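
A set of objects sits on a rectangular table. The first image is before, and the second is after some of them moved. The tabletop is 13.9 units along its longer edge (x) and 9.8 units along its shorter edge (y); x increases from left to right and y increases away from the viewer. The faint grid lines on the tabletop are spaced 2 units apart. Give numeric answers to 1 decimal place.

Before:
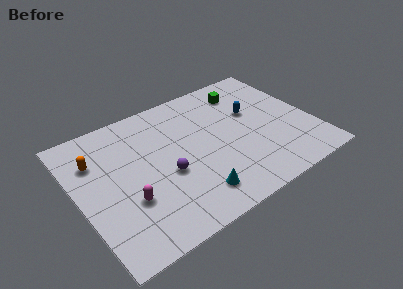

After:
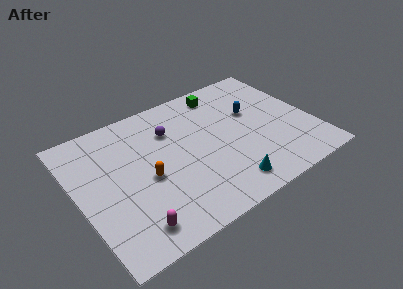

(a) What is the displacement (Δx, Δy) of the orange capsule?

(2.6, -2.7)

The orange capsule started near (1.3, 7.0) and ended near (3.9, 4.3).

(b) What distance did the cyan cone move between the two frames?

1.9

The cyan cone was near (6.2, 1.8) before and (8.1, 1.5) after, so it travelled √(1.9² + 0.3²) ≈ 1.9 units.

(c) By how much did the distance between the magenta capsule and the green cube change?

+0.5

Before: roughly 9.1 units apart; after: 9.6. That's 0.5 units further apart.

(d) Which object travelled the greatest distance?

the orange capsule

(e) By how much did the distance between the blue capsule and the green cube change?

+0.9

The distance was about 1.9 in the first image and 2.8 in the second, so they moved 0.9 units further apart.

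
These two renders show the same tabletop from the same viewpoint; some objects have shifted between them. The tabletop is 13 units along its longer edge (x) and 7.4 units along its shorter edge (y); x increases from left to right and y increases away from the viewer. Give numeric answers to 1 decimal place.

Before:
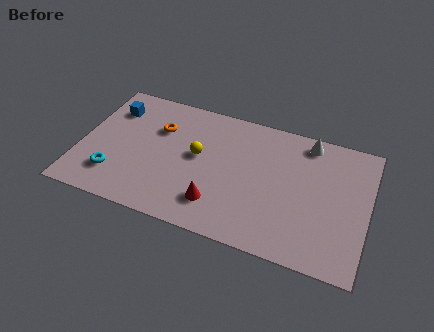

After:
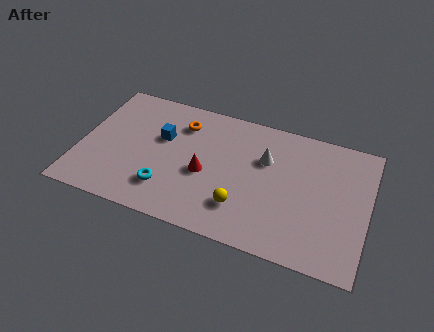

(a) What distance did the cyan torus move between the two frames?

2.4

The cyan torus was near (1.7, 1.8) before and (4.1, 1.8) after, so it travelled √(2.4² + 0.0²) ≈ 2.4 units.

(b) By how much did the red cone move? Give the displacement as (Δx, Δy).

(-0.7, 1.5)

The red cone started near (6.4, 1.7) and ended near (5.7, 3.2).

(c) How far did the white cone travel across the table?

2.4

The white cone was near (10.1, 6.5) before and (8.3, 4.9) after, so it travelled √(1.8² + 1.6²) ≈ 2.4 units.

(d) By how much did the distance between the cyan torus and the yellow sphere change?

-0.9

The distance was about 4.3 in the first image and 3.4 in the second, so they moved 0.9 units closer together.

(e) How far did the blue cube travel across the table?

2.6

The blue cube moved from about (1.2, 5.6) to (3.6, 4.6), a distance of √(2.4² + 1.0²) ≈ 2.6.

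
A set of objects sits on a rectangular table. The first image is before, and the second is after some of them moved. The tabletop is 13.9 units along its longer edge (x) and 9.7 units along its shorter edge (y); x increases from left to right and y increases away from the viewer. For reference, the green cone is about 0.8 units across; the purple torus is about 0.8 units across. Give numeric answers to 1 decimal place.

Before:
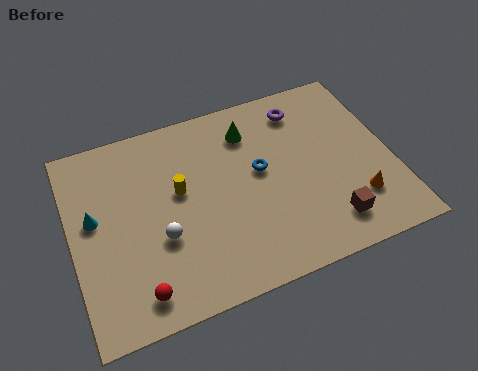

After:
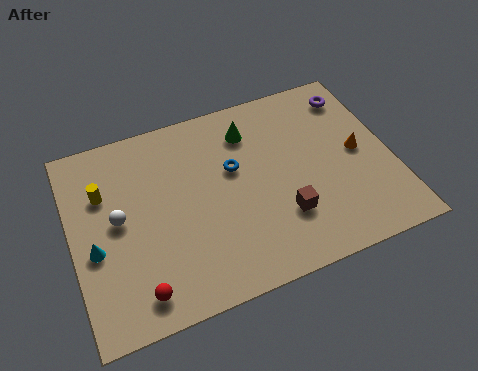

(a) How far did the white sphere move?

2.3

The white sphere moved from about (3.7, 3.6) to (2.0, 5.1), a distance of √(1.7² + 1.5²) ≈ 2.3.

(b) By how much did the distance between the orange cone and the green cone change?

-1.3

Before: roughly 6.5 units apart; after: 5.2. That's 1.3 units closer together.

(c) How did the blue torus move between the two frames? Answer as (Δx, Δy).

(-1.1, 0.5)

The blue torus started near (8.2, 5.4) and ended near (7.1, 5.9).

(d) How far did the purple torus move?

2.3

The purple torus was near (10.4, 8.0) before and (12.7, 8.0) after, so it travelled √(2.3² + 0.0²) ≈ 2.3 units.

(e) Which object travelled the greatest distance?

the yellow cylinder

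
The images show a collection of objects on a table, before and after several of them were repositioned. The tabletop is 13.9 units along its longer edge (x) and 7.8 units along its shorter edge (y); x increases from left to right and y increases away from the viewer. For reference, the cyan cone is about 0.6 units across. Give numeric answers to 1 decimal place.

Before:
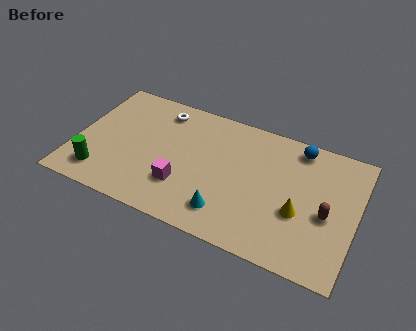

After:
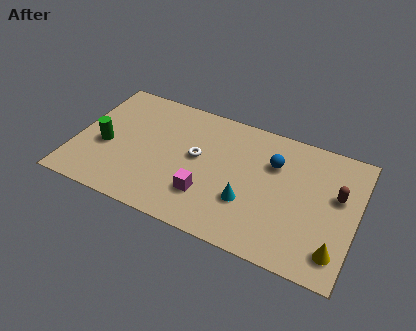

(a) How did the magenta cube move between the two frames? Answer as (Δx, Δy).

(1.2, -0.1)

The magenta cube started near (5.5, 2.3) and ended near (6.7, 2.2).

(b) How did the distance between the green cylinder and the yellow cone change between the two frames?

+1.9

They were about 9.8 units apart before and 11.7 after — 1.9 units further apart.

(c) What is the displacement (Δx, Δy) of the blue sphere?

(-1.1, -1.4)

The blue sphere was at about (10.8, 6.8) and moved to about (9.7, 5.4).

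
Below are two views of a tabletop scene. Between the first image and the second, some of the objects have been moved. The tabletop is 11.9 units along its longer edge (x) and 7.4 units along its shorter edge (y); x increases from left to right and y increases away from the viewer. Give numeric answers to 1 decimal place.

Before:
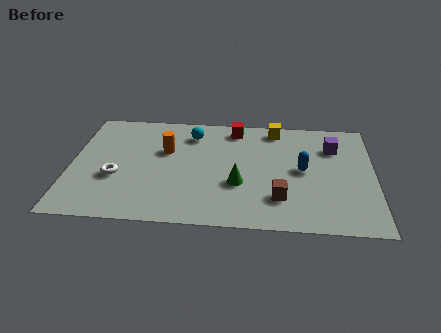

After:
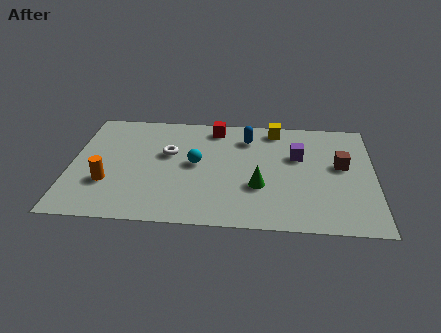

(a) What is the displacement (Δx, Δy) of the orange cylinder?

(-2.2, -2.3)

The orange cylinder started near (3.7, 4.7) and ended near (1.5, 2.4).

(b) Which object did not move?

the yellow cube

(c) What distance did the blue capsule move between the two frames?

3.0

From (9.1, 3.8) to (6.9, 5.8), the blue capsule covered √(2.2² + 2.0²) ≈ 3.0 units.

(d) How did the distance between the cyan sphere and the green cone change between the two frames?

-0.9

Before: roughly 3.7 units apart; after: 2.8. That's 0.9 units closer together.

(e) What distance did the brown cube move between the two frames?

3.3

From (8.2, 1.9) to (10.6, 4.2), the brown cube covered √(2.4² + 2.3²) ≈ 3.3 units.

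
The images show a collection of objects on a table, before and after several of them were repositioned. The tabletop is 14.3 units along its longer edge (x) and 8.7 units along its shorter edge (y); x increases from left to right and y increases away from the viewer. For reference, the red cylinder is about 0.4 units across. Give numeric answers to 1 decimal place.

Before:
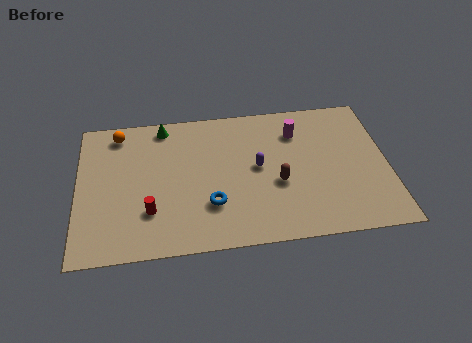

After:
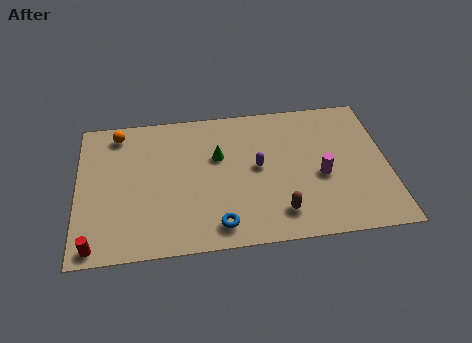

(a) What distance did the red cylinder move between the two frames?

3.0

From (3.3, 2.5) to (0.8, 0.8), the red cylinder covered √(2.5² + 1.7²) ≈ 3.0 units.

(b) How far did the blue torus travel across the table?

1.3

From (6.1, 2.6) to (6.4, 1.3), the blue torus covered √(0.3² + 1.3²) ≈ 1.3 units.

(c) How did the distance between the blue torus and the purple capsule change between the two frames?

+0.8

Before: roughly 3.0 units apart; after: 3.8. That's 0.8 units further apart.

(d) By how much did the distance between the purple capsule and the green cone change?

-3.3

Before: roughly 5.3 units apart; after: 2.0. That's 3.3 units closer together.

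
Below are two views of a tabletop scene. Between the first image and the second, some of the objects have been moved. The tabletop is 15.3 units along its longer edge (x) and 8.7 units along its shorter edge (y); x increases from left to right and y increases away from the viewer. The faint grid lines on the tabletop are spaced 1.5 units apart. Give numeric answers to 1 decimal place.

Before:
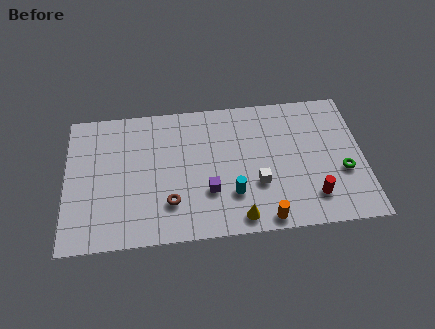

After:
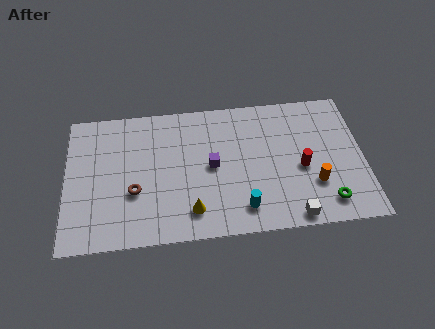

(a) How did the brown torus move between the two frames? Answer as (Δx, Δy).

(-1.8, 0.9)

From the two frames, the brown torus sits at roughly (5.3, 2.3) before and (3.5, 3.2) after.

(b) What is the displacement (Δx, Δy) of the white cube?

(1.7, -2.2)

The white cube started near (9.8, 3.0) and ended near (11.5, 0.8).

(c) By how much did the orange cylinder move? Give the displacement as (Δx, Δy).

(2.6, 1.9)

From the two frames, the orange cylinder sits at roughly (10.1, 0.8) before and (12.7, 2.7) after.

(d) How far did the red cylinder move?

2.0

From (12.6, 1.9) to (12.1, 3.8), the red cylinder covered √(0.5² + 1.9²) ≈ 2.0 units.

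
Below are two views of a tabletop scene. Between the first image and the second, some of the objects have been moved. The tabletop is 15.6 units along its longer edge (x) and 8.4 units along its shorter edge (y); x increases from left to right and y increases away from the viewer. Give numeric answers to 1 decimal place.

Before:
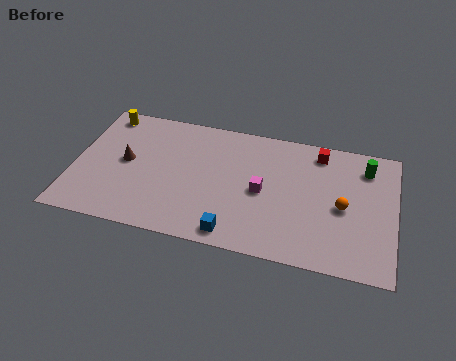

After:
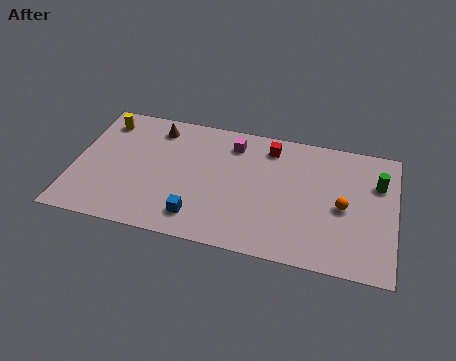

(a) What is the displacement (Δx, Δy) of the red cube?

(-2.4, -0.2)

From the two frames, the red cube sits at roughly (11.8, 7.2) before and (9.4, 7.0) after.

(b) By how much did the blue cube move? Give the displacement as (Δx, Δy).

(-1.8, 0.6)

The blue cube was at about (8.0, 1.0) and moved to about (6.2, 1.6).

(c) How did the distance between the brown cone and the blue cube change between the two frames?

-0.6

The distance was about 6.5 in the first image and 5.9 in the second, so they moved 0.6 units closer together.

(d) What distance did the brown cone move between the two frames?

2.9

The brown cone moved from about (2.5, 4.4) to (3.8, 7.0), a distance of √(1.3² + 2.6²) ≈ 2.9.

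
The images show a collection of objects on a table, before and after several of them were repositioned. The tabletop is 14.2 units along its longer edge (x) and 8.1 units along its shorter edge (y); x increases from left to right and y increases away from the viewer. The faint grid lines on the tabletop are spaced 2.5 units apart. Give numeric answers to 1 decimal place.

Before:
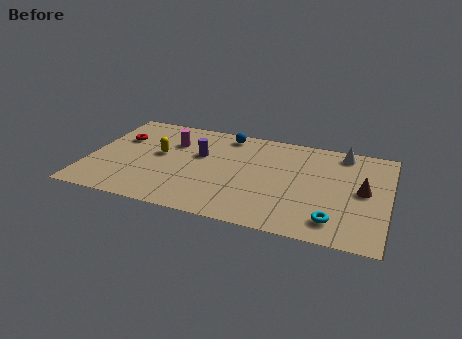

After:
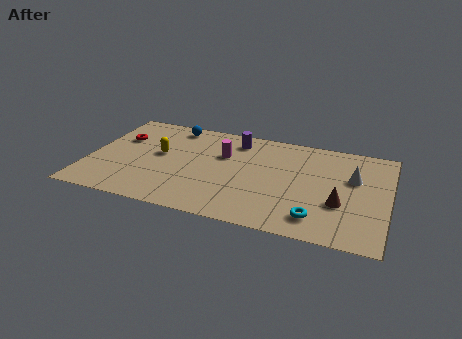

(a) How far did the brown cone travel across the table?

1.6

The brown cone moved from about (13.0, 4.2) to (12.0, 2.9), a distance of √(1.0² + 1.3²) ≈ 1.6.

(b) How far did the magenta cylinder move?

2.5

The magenta cylinder was near (3.8, 5.7) before and (6.3, 5.3) after, so it travelled √(2.5² + 0.4²) ≈ 2.5 units.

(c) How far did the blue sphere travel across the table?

2.6

The blue sphere was near (6.3, 7.1) before and (3.7, 7.1) after, so it travelled √(2.6² + 0.0²) ≈ 2.6 units.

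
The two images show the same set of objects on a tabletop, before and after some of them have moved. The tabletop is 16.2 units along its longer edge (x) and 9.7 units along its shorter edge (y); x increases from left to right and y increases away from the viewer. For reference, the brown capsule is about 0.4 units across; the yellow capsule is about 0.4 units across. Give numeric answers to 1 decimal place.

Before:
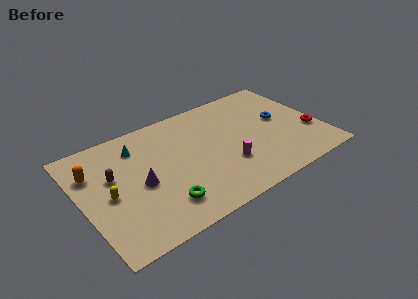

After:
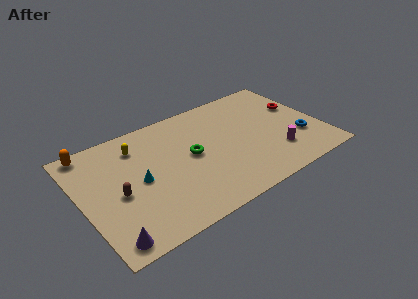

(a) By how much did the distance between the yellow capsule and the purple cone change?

+5.0

They were about 2.1 units apart before and 7.1 after — 5.0 units further apart.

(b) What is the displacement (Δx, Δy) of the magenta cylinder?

(3.3, -0.6)

From the two frames, the magenta cylinder sits at roughly (9.5, 3.1) before and (12.8, 2.5) after.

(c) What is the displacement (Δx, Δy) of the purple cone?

(-2.6, -3.3)

The purple cone started near (3.8, 4.4) and ended near (1.2, 1.1).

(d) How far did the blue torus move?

2.5

From (13.7, 5.4) to (14.6, 3.1), the blue torus covered √(0.9² + 2.3²) ≈ 2.5 units.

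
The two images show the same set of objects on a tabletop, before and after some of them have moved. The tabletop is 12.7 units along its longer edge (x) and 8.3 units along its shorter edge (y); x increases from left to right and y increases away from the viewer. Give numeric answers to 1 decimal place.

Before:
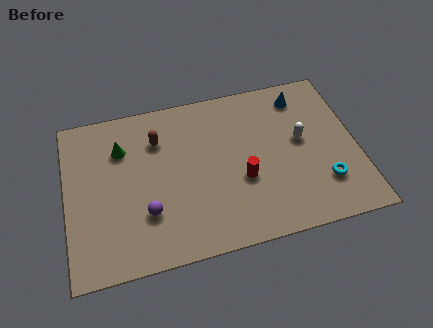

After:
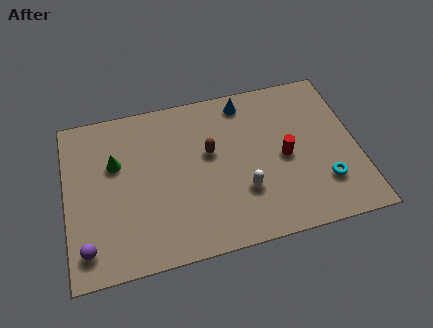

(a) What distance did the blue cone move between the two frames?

2.5

The blue cone was near (10.5, 6.9) before and (8.0, 7.2) after, so it travelled √(2.5² + 0.3²) ≈ 2.5 units.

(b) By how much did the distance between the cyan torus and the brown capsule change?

-2.5

Before: roughly 8.0 units apart; after: 5.5. That's 2.5 units closer together.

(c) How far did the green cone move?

0.8

The green cone moved from about (2.5, 6.0) to (2.2, 5.3), a distance of √(0.3² + 0.7²) ≈ 0.8.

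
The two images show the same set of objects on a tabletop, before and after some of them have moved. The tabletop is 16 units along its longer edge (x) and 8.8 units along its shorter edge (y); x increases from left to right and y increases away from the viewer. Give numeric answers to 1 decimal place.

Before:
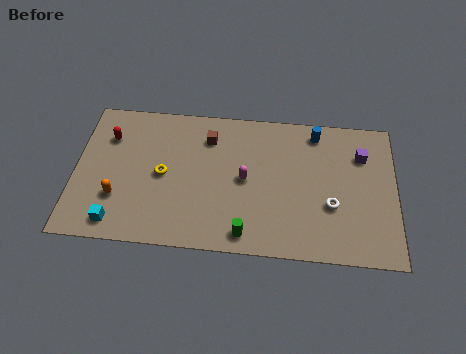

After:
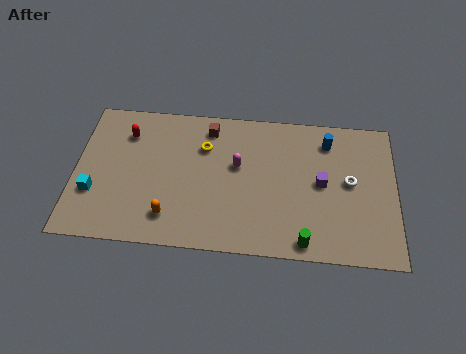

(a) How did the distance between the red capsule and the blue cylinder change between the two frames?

-0.4

The distance was about 10.5 in the first image and 10.1 in the second, so they moved 0.4 units closer together.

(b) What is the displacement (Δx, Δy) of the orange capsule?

(2.6, -0.9)

The orange capsule started near (2.2, 2.7) and ended near (4.8, 1.8).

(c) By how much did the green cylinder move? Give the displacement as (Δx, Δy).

(2.9, -0.2)

The green cylinder started near (8.6, 1.1) and ended near (11.5, 0.9).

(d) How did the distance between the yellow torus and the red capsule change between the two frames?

+0.4

The distance was about 3.5 in the first image and 3.9 in the second, so they moved 0.4 units further apart.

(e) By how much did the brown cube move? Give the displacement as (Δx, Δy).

(0.0, 0.6)

The brown cube was at about (6.6, 6.8) and moved to about (6.6, 7.4).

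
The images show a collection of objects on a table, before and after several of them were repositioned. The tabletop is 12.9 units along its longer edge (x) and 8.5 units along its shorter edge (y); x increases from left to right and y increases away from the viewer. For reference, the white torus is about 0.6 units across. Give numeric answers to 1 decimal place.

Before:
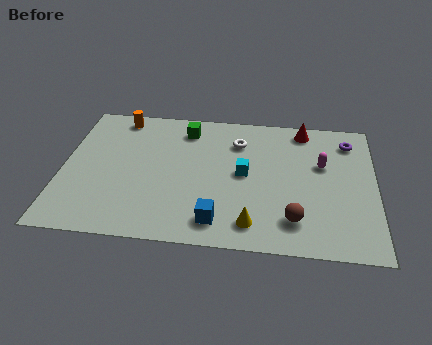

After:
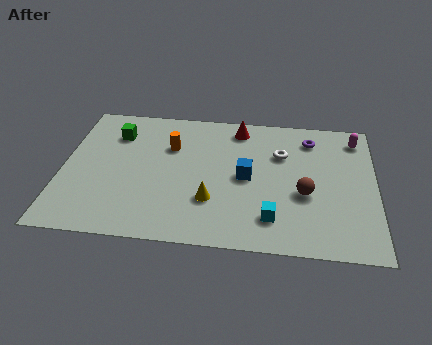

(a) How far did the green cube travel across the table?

3.0

The green cube was near (5.0, 7.0) before and (2.1, 6.4) after, so it travelled √(2.9² + 0.6²) ≈ 3.0 units.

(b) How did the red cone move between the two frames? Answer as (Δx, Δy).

(-2.7, -0.2)

The red cone started near (9.9, 7.5) and ended near (7.2, 7.3).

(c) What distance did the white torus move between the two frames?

1.9

From (7.2, 6.4) to (9.0, 5.8), the white torus covered √(1.8² + 0.6²) ≈ 1.9 units.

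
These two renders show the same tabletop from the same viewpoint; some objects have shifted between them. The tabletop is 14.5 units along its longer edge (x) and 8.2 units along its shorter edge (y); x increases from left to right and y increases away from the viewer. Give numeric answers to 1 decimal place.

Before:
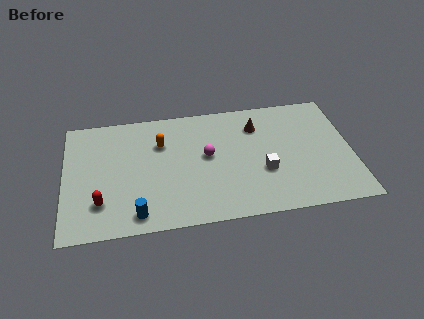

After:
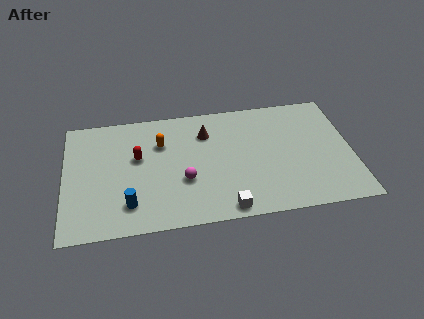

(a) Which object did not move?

the orange capsule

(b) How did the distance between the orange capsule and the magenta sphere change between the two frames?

+0.3

The distance was about 2.6 in the first image and 2.9 in the second, so they moved 0.3 units further apart.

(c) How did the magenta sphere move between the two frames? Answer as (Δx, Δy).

(-1.2, -1.5)

The magenta sphere started near (7.2, 4.5) and ended near (6.0, 3.0).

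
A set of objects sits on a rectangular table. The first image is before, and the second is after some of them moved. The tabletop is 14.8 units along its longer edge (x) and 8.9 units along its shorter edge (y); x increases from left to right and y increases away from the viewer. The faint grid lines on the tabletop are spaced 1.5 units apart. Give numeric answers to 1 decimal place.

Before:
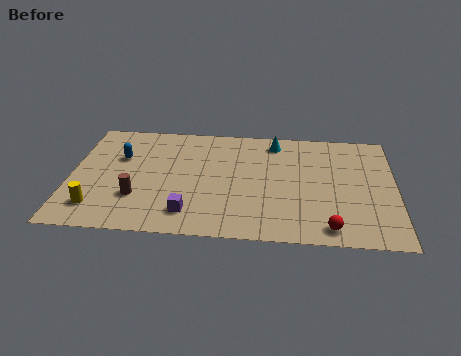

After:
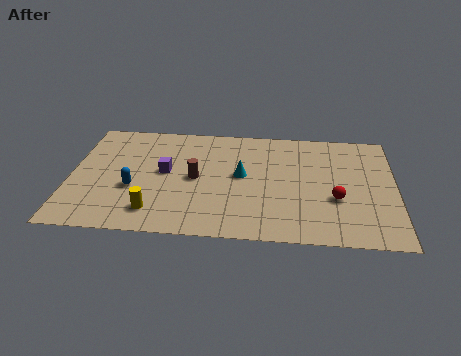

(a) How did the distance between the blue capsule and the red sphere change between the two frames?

-1.5

Before: roughly 10.7 units apart; after: 9.2. That's 1.5 units closer together.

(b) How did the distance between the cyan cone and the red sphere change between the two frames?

-2.4

Before: roughly 7.0 units apart; after: 4.6. That's 2.4 units closer together.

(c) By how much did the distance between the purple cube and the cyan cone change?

-3.5

The distance was about 7.0 in the first image and 3.5 in the second, so they moved 3.5 units closer together.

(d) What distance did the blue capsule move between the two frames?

2.5

The blue capsule was near (2.2, 5.8) before and (2.9, 3.4) after, so it travelled √(0.7² + 2.4²) ≈ 2.5 units.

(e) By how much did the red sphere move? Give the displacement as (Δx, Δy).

(0.3, 2.2)

The red sphere started near (11.8, 1.1) and ended near (12.1, 3.3).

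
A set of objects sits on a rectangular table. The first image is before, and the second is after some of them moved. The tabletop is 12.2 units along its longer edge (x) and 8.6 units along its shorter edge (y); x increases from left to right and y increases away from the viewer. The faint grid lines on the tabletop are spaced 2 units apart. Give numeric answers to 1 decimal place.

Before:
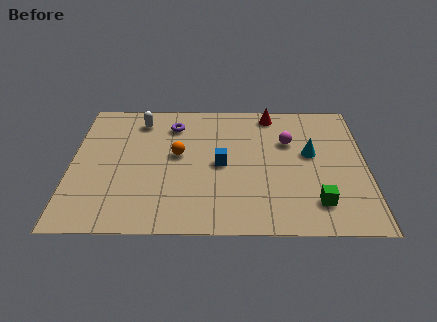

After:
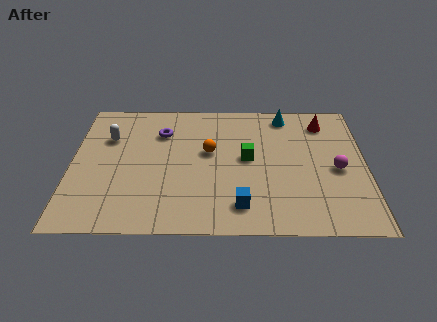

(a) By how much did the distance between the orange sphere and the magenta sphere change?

+0.7

Before: roughly 4.7 units apart; after: 5.4. That's 0.7 units further apart.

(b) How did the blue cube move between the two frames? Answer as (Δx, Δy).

(0.8, -2.6)

The blue cube started near (6.2, 4.2) and ended near (7.0, 1.6).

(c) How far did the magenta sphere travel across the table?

2.7

From (9.0, 5.7) to (11.0, 3.9), the magenta sphere covered √(2.0² + 1.8²) ≈ 2.7 units.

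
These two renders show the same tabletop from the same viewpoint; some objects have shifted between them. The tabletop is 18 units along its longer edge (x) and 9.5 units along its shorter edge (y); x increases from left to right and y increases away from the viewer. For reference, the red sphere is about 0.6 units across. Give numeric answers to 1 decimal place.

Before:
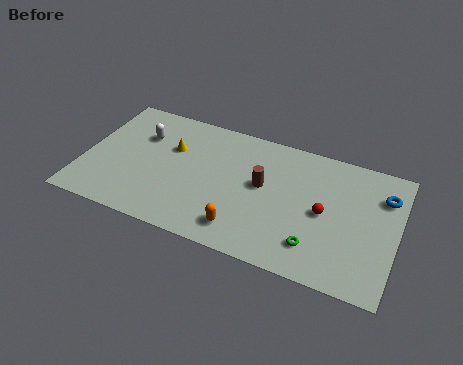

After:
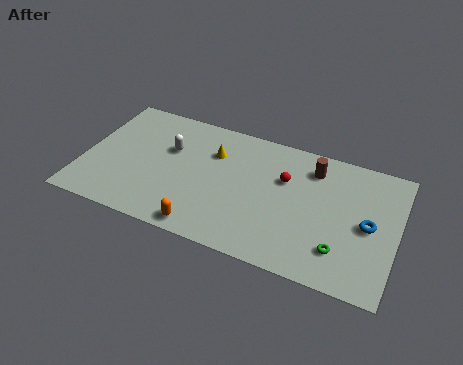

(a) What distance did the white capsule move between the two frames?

1.8

From (3.1, 6.6) to (4.8, 6.1), the white capsule covered √(1.7² + 0.5²) ≈ 1.8 units.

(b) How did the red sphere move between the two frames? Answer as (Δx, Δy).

(-2.4, 1.6)

From the two frames, the red sphere sits at roughly (13.9, 4.6) before and (11.5, 6.2) after.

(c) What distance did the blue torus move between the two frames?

2.5

The blue torus was near (17.1, 7.0) before and (16.4, 4.6) after, so it travelled √(0.7² + 2.4²) ≈ 2.5 units.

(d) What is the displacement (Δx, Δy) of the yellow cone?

(2.4, 0.5)

The yellow cone was at about (4.9, 6.2) and moved to about (7.3, 6.7).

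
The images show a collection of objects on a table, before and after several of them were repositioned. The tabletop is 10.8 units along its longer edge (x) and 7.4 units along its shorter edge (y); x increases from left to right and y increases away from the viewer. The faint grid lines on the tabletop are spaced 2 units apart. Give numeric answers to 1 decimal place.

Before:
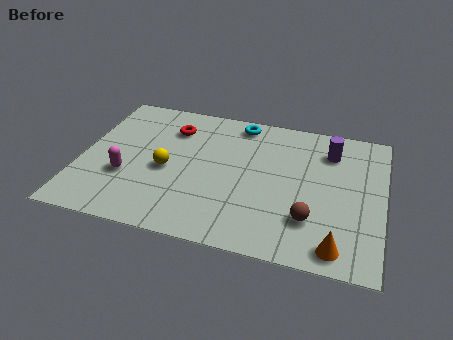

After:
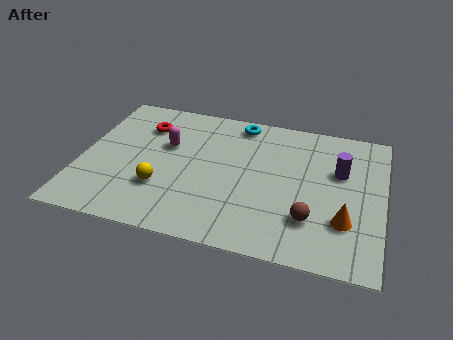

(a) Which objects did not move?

the cyan torus and the brown sphere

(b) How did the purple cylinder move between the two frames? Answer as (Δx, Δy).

(0.4, -1.0)

The purple cylinder was at about (8.8, 5.7) and moved to about (9.2, 4.7).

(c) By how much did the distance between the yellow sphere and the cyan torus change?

+0.9

Before: roughly 4.0 units apart; after: 4.9. That's 0.9 units further apart.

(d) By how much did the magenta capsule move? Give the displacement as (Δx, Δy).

(1.3, 2.0)

The magenta capsule started near (1.7, 2.6) and ended near (3.0, 4.6).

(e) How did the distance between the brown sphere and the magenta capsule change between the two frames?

-0.7

Before: roughly 6.6 units apart; after: 5.9. That's 0.7 units closer together.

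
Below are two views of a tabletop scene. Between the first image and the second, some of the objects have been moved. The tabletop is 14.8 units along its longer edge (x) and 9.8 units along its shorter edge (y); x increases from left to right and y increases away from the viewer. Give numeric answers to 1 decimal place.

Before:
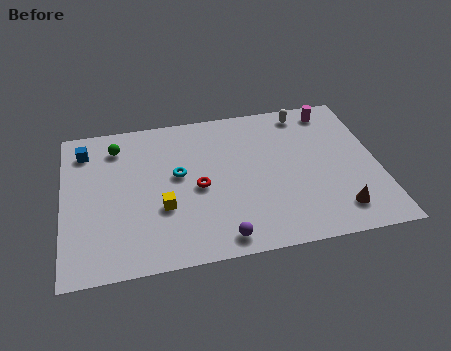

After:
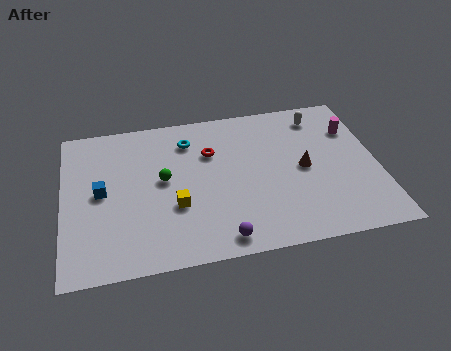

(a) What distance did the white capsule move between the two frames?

0.8

From (11.6, 8.6) to (12.3, 8.2), the white capsule covered √(0.7² + 0.4²) ≈ 0.8 units.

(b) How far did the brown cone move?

3.3

The brown cone was near (12.7, 1.8) before and (11.3, 4.8) after, so it travelled √(1.4² + 3.0²) ≈ 3.3 units.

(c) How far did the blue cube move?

3.0

The blue cube moved from about (1.1, 7.9) to (1.8, 5.0), a distance of √(0.7² + 2.9²) ≈ 3.0.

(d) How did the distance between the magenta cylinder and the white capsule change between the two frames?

+0.6

Before: roughly 1.3 units apart; after: 1.9. That's 0.6 units further apart.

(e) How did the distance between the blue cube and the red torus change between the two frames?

-0.7

Before: roughly 6.2 units apart; after: 5.5. That's 0.7 units closer together.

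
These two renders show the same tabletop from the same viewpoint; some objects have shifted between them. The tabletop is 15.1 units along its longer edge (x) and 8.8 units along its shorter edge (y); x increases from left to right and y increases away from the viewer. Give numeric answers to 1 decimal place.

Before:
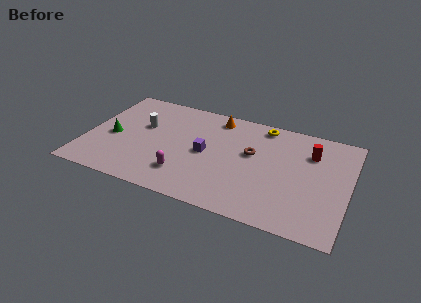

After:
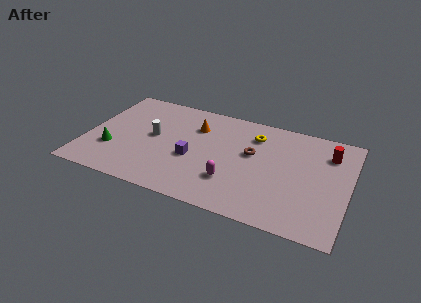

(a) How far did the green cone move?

1.1

The green cone was near (1.5, 3.9) before and (1.6, 2.8) after, so it travelled √(0.1² + 1.1²) ≈ 1.1 units.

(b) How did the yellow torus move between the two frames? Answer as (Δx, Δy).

(-0.4, -1.0)

The yellow torus started near (9.9, 7.8) and ended near (9.5, 6.8).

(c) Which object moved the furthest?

the magenta capsule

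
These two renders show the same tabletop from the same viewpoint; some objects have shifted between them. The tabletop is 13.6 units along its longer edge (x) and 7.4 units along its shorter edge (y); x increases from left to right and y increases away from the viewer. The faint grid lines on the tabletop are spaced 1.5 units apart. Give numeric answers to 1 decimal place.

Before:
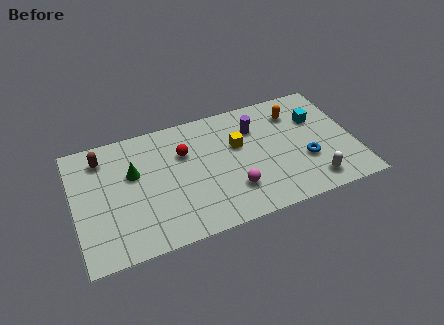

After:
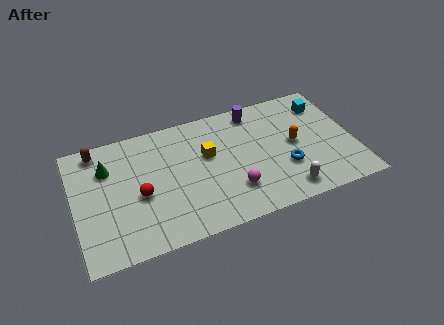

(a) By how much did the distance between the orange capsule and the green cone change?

+1.0

Before: roughly 8.1 units apart; after: 9.1. That's 1.0 units further apart.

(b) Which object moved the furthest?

the red sphere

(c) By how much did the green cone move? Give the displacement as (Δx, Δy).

(-1.2, 0.7)

From the two frames, the green cone sits at roughly (2.9, 4.6) before and (1.7, 5.3) after.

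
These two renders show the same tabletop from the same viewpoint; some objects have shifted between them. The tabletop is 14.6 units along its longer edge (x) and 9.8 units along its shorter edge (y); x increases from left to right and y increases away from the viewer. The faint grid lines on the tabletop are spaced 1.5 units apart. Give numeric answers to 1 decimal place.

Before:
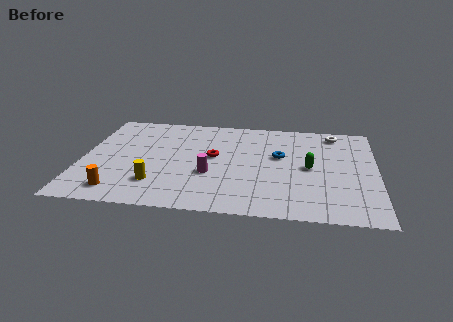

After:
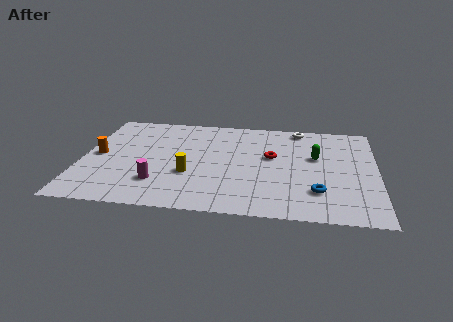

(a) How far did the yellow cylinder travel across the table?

1.9

From (3.8, 2.4) to (5.4, 3.5), the yellow cylinder covered √(1.6² + 1.1²) ≈ 1.9 units.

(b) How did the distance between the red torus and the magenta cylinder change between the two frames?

+4.6

Before: roughly 1.8 units apart; after: 6.4. That's 4.6 units further apart.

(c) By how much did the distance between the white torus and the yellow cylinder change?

-3.1

The distance was about 10.6 in the first image and 7.5 in the second, so they moved 3.1 units closer together.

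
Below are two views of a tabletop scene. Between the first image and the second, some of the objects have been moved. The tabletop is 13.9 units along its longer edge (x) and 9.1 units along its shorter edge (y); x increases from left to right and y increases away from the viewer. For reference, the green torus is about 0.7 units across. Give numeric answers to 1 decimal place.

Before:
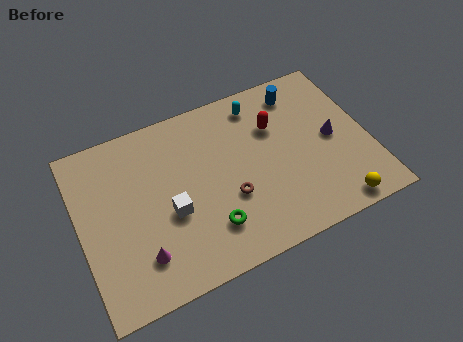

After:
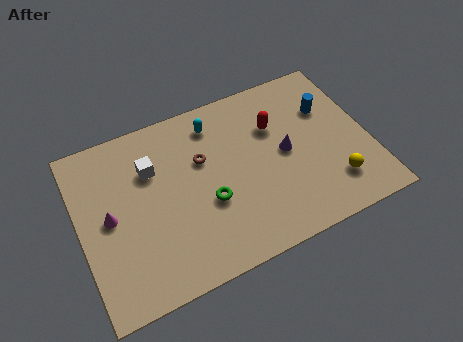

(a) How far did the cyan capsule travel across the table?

2.2

The cyan capsule moved from about (9.0, 7.7) to (6.8, 7.5), a distance of √(2.2² + 0.2²) ≈ 2.2.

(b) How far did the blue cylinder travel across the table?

1.8

From (11.0, 7.6) to (12.2, 6.2), the blue cylinder covered √(1.2² + 1.4²) ≈ 1.8 units.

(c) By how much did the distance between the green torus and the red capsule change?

-0.9

They were about 5.4 units apart before and 4.5 after — 0.9 units closer together.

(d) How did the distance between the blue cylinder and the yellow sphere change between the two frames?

-2.6

They were about 6.7 units apart before and 4.1 after — 2.6 units closer together.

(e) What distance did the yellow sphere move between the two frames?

1.2

The yellow sphere was near (11.8, 0.9) before and (11.9, 2.1) after, so it travelled √(0.1² + 1.2²) ≈ 1.2 units.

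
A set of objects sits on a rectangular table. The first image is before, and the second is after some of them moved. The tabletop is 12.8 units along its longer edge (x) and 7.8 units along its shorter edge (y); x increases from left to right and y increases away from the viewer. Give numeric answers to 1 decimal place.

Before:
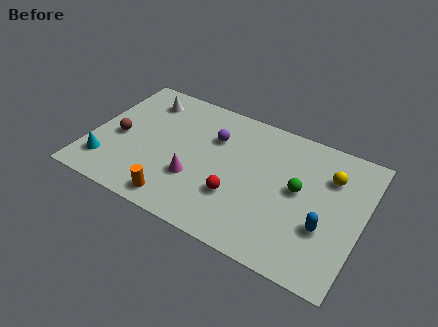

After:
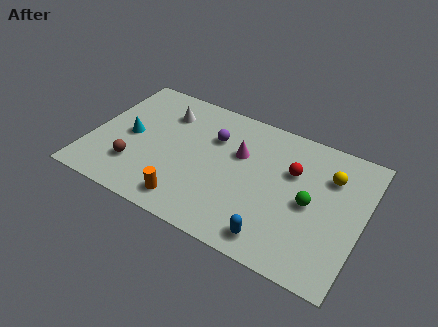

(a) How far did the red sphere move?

3.5

The red sphere was near (7.1, 2.5) before and (9.4, 5.1) after, so it travelled √(2.3² + 2.6²) ≈ 3.5 units.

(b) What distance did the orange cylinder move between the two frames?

0.5

From (4.5, 1.0) to (5.0, 1.2), the orange cylinder covered √(0.5² + 0.2²) ≈ 0.5 units.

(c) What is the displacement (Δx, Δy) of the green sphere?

(0.6, -0.5)

From the two frames, the green sphere sits at roughly (9.8, 4.2) before and (10.4, 3.7) after.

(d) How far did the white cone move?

1.2

The white cone was near (2.1, 6.3) before and (3.2, 5.9) after, so it travelled √(1.1² + 0.4²) ≈ 1.2 units.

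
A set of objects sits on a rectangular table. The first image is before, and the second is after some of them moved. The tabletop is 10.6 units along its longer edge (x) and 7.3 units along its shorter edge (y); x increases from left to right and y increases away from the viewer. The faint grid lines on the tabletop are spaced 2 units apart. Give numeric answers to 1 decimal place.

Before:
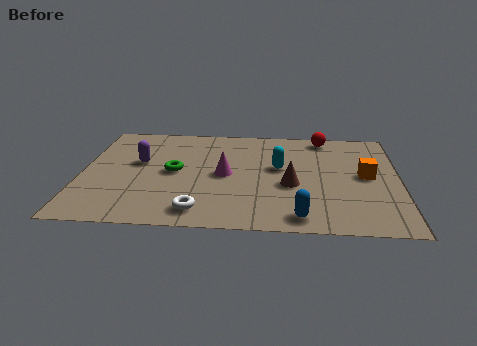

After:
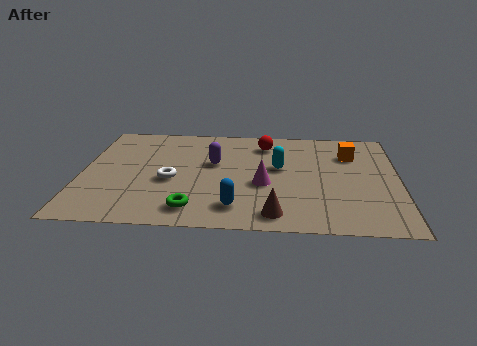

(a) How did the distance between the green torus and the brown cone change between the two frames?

-1.3

Before: roughly 4.0 units apart; after: 2.7. That's 1.3 units closer together.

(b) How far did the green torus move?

2.6

The green torus moved from about (3.1, 3.7) to (3.8, 1.2), a distance of √(0.7² + 2.5²) ≈ 2.6.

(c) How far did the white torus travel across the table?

2.2

From (4.0, 1.1) to (3.0, 3.1), the white torus covered √(1.0² + 2.0²) ≈ 2.2 units.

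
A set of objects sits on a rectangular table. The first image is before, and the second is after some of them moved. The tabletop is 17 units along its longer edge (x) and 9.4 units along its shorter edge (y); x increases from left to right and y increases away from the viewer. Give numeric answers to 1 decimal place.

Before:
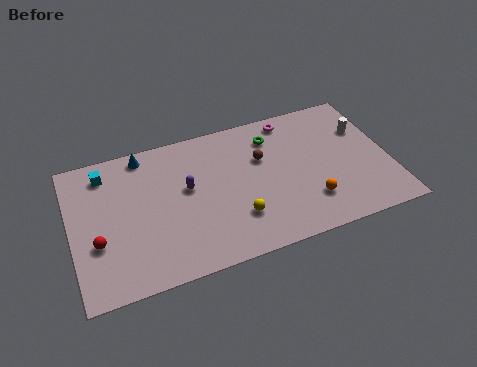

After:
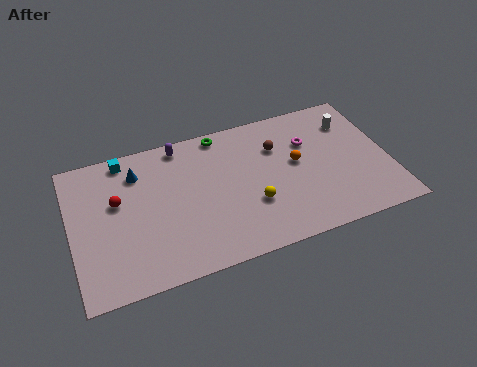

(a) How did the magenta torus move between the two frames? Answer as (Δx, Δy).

(0.8, -1.9)

The magenta torus started near (12.1, 8.3) and ended near (12.9, 6.4).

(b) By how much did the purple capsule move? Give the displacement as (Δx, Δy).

(-0.1, 3.0)

From the two frames, the purple capsule sits at roughly (6.2, 5.4) before and (6.1, 8.4) after.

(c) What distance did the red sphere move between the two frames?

2.6

The red sphere was near (1.3, 3.4) before and (2.5, 5.7) after, so it travelled √(1.2² + 2.3²) ≈ 2.6 units.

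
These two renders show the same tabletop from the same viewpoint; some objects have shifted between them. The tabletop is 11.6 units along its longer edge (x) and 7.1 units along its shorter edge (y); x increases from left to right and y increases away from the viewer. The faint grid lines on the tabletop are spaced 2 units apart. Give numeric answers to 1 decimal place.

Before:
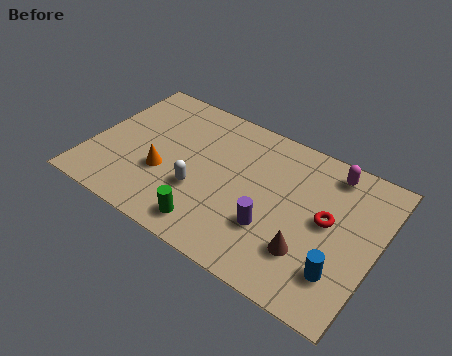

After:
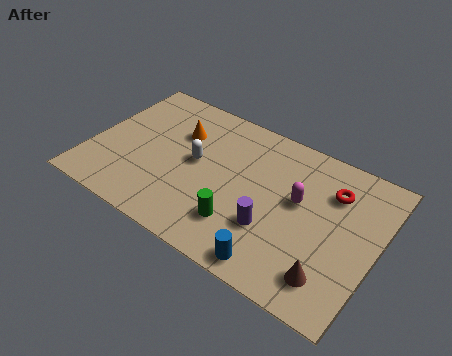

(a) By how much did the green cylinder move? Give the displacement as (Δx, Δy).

(1.1, 0.7)

The green cylinder was at about (5.3, 1.1) and moved to about (6.4, 1.8).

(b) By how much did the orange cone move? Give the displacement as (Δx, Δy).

(0.2, 2.3)

The orange cone started near (3.1, 2.6) and ended near (3.3, 4.9).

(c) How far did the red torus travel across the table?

1.4

From (9.6, 3.8) to (9.6, 5.2), the red torus covered √(0.0² + 1.4²) ≈ 1.4 units.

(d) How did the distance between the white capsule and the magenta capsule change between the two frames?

-1.8

The distance was about 6.0 in the first image and 4.2 in the second, so they moved 1.8 units closer together.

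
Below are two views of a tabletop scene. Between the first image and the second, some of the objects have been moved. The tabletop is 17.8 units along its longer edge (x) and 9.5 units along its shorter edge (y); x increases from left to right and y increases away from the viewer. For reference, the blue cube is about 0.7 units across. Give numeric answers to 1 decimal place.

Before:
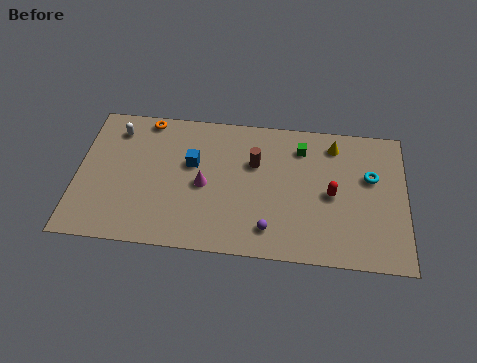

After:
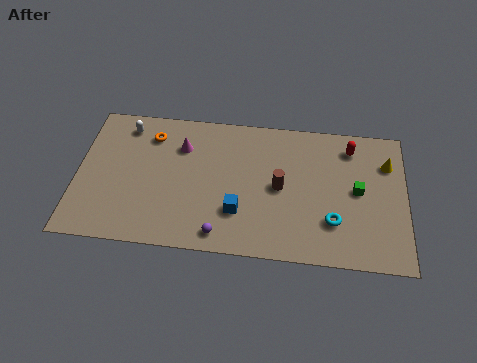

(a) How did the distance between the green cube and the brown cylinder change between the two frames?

+1.4

The distance was about 2.8 in the first image and 4.2 in the second, so they moved 1.4 units further apart.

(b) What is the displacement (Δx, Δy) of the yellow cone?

(2.9, -1.0)

The yellow cone was at about (13.9, 7.9) and moved to about (16.8, 6.9).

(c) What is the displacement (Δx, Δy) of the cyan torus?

(-2.0, -3.2)

The cyan torus started near (15.9, 5.9) and ended near (13.9, 2.7).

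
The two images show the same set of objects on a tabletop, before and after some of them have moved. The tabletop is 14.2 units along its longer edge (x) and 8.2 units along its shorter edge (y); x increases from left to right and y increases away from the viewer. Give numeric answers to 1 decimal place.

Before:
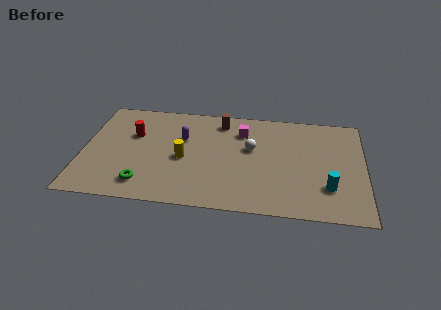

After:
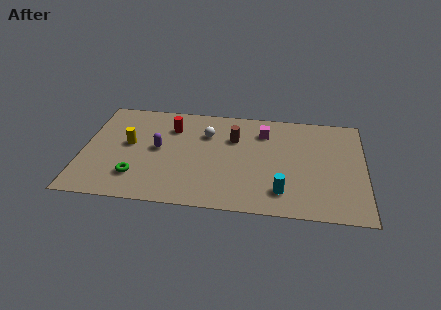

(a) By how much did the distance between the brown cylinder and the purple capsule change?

+1.5

They were about 2.5 units apart before and 4.0 after — 1.5 units further apart.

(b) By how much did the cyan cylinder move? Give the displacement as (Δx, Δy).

(-2.3, -0.6)

The cyan cylinder started near (12.4, 2.3) and ended near (10.1, 1.7).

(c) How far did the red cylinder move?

2.1

The red cylinder moved from about (2.5, 5.3) to (4.4, 6.1), a distance of √(1.9² + 0.8²) ≈ 2.1.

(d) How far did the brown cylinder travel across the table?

1.5

The brown cylinder moved from about (6.9, 6.9) to (7.6, 5.6), a distance of √(0.7² + 1.3²) ≈ 1.5.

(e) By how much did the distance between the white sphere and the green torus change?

-1.2

They were about 6.3 units apart before and 5.1 after — 1.2 units closer together.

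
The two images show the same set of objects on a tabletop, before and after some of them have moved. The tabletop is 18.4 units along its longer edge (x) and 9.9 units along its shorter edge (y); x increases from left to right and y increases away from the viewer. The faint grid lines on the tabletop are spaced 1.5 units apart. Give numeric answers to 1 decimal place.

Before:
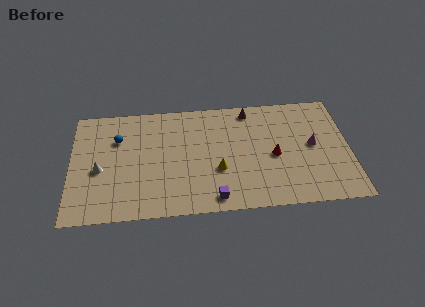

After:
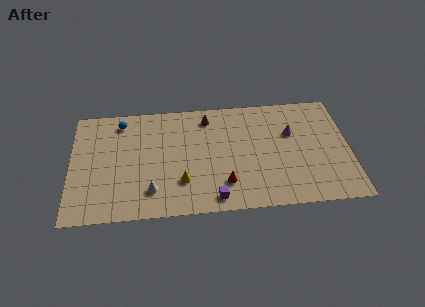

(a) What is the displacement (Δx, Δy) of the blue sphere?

(0.2, 1.5)

From the two frames, the blue sphere sits at roughly (3.1, 6.9) before and (3.3, 8.4) after.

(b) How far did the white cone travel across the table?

4.0

The white cone was near (1.9, 4.3) before and (5.3, 2.2) after, so it travelled √(3.4² + 2.1²) ≈ 4.0 units.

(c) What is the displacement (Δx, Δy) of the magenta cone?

(-1.4, 1.2)

The magenta cone was at about (16.0, 5.2) and moved to about (14.6, 6.4).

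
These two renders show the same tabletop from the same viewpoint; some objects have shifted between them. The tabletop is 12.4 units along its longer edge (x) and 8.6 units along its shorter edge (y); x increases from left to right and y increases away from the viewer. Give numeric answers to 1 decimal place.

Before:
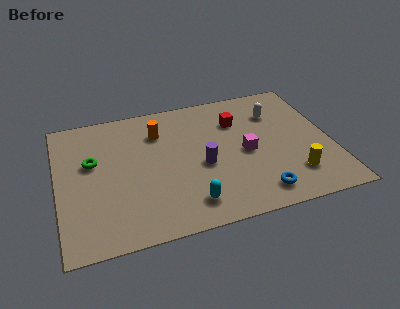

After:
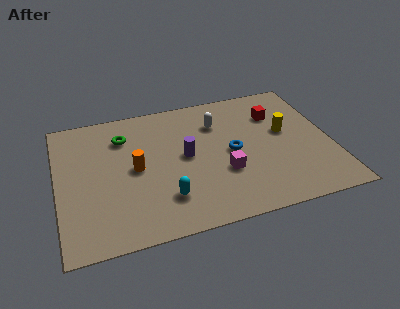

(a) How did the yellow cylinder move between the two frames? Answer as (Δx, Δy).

(-0.1, 2.9)

The yellow cylinder started near (10.5, 2.0) and ended near (10.4, 4.9).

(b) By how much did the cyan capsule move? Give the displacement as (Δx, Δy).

(-1.0, 0.6)

From the two frames, the cyan capsule sits at roughly (5.7, 1.5) before and (4.7, 2.1) after.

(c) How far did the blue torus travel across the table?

3.0

The blue torus was near (8.8, 1.3) before and (7.9, 4.2) after, so it travelled √(0.9² + 2.9²) ≈ 3.0 units.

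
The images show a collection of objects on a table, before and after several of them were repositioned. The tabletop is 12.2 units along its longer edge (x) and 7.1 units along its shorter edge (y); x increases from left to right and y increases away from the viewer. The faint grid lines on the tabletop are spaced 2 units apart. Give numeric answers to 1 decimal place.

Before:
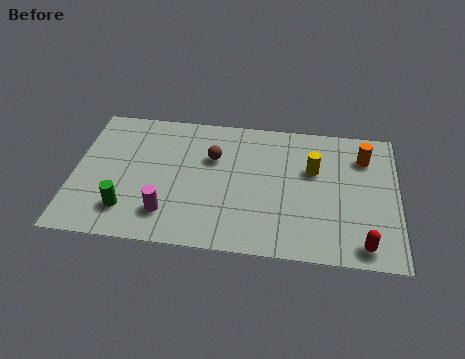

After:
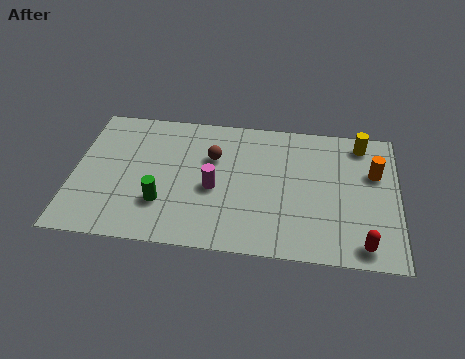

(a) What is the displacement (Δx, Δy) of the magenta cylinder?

(1.7, 1.5)

The magenta cylinder started near (3.6, 1.6) and ended near (5.3, 3.1).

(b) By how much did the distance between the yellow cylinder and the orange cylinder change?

-0.5

The distance was about 2.1 in the first image and 1.6 in the second, so they moved 0.5 units closer together.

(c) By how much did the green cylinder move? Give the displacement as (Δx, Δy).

(1.3, 0.5)

From the two frames, the green cylinder sits at roughly (2.1, 1.6) before and (3.4, 2.1) after.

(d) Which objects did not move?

the brown sphere and the red capsule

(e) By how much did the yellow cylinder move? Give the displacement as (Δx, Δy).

(1.8, 1.6)

From the two frames, the yellow cylinder sits at roughly (9.0, 4.5) before and (10.8, 6.1) after.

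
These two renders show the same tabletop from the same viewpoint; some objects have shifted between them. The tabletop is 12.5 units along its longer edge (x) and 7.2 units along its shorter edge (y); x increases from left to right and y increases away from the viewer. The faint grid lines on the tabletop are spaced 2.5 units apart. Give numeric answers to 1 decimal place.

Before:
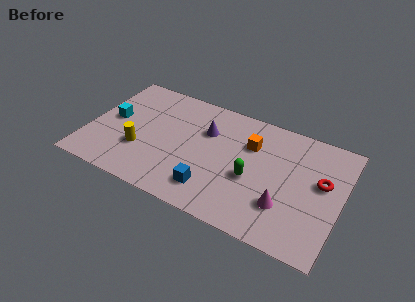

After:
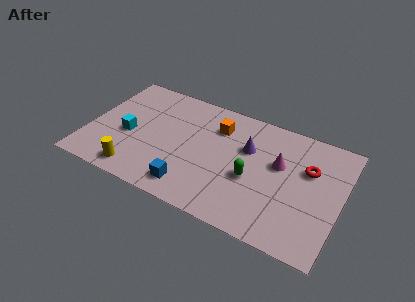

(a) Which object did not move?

the green capsule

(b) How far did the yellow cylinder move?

1.4

The yellow cylinder was near (2.7, 2.4) before and (2.7, 1.0) after, so it travelled √(0.0² + 1.4²) ≈ 1.4 units.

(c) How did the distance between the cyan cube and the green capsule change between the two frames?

-0.9

They were about 7.1 units apart before and 6.2 after — 0.9 units closer together.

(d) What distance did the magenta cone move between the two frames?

2.4

The magenta cone was near (9.9, 2.1) before and (9.4, 4.4) after, so it travelled √(0.5² + 2.3²) ≈ 2.4 units.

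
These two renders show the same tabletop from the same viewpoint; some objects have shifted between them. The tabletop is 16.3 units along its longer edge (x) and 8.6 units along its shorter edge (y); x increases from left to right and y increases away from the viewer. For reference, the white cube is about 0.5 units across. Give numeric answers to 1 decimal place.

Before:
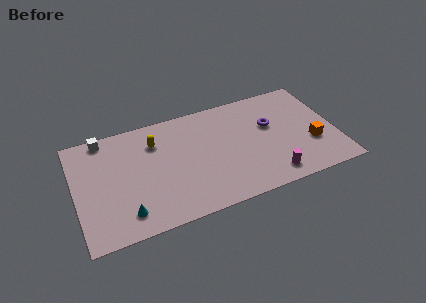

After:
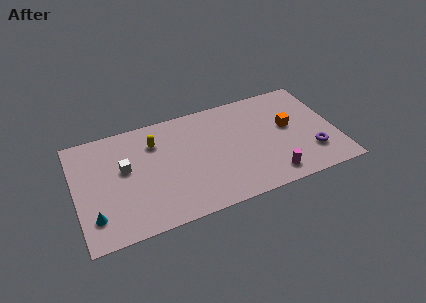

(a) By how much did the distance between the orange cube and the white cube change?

-3.3

Before: roughly 13.6 units apart; after: 10.3. That's 3.3 units closer together.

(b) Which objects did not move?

the magenta cylinder and the yellow capsule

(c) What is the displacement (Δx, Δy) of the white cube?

(1.1, -2.8)

The white cube was at about (2.0, 7.8) and moved to about (3.1, 5.0).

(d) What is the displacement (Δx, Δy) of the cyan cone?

(-1.9, 0.4)

From the two frames, the cyan cone sits at roughly (2.9, 1.6) before and (1.0, 2.0) after.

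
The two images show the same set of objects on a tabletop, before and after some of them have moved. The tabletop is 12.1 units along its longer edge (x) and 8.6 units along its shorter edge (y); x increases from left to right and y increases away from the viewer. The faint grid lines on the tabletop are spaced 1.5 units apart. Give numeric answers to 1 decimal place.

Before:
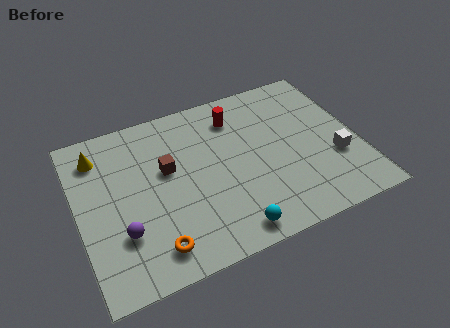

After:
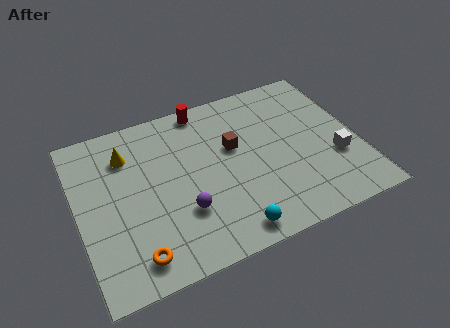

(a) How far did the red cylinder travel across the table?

1.6

The red cylinder moved from about (7.1, 6.8) to (5.8, 7.8), a distance of √(1.3² + 1.0²) ≈ 1.6.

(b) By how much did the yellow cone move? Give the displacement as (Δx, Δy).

(1.2, -0.4)

From the two frames, the yellow cone sits at roughly (1.1, 6.9) before and (2.3, 6.5) after.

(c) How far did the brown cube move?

2.9

From (3.9, 5.1) to (6.8, 5.2), the brown cube covered √(2.9² + 0.1²) ≈ 2.9 units.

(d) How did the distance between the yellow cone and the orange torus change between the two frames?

-0.6

Before: roughly 5.8 units apart; after: 5.2. That's 0.6 units closer together.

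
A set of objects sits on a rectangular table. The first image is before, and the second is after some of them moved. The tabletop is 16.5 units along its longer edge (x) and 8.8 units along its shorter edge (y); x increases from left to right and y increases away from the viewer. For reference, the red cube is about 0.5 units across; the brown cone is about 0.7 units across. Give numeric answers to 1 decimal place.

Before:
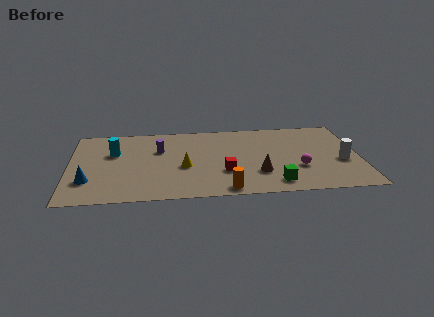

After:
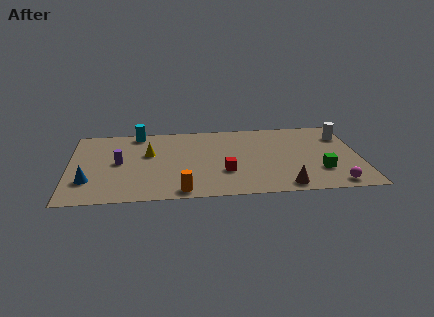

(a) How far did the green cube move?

2.9

From (11.6, 1.4) to (14.2, 2.6), the green cube covered √(2.6² + 1.2²) ≈ 2.9 units.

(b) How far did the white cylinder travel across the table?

3.0

The white cylinder was near (15.5, 3.6) before and (15.7, 6.6) after, so it travelled √(0.2² + 3.0²) ≈ 3.0 units.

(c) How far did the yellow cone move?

2.6

The yellow cone was near (6.5, 3.7) before and (4.5, 5.4) after, so it travelled √(2.0² + 1.7²) ≈ 2.6 units.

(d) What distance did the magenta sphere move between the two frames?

2.8

The magenta sphere moved from about (13.0, 3.0) to (14.9, 1.0), a distance of √(1.9² + 2.0²) ≈ 2.8.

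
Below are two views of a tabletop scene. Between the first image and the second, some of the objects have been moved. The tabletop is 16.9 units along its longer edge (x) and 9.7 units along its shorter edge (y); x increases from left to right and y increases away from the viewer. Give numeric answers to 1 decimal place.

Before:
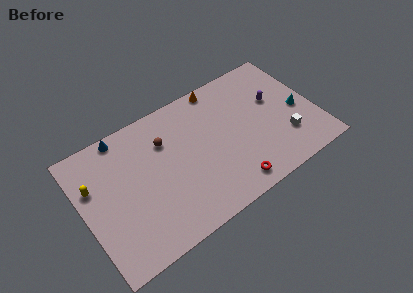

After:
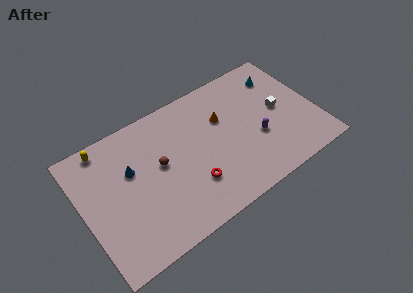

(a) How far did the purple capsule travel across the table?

2.8

The purple capsule moved from about (14.2, 5.9) to (12.5, 3.7), a distance of √(1.7² + 2.2²) ≈ 2.8.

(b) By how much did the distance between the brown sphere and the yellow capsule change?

-0.5

They were about 5.3 units apart before and 4.8 after — 0.5 units closer together.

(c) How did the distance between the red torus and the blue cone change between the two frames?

-5.0

Before: roughly 10.1 units apart; after: 5.1. That's 5.0 units closer together.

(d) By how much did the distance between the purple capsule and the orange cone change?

-1.3

The distance was about 4.7 in the first image and 3.4 in the second, so they moved 1.3 units closer together.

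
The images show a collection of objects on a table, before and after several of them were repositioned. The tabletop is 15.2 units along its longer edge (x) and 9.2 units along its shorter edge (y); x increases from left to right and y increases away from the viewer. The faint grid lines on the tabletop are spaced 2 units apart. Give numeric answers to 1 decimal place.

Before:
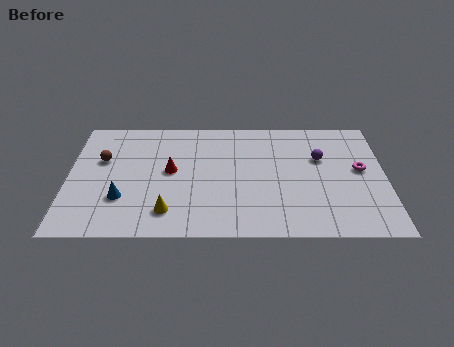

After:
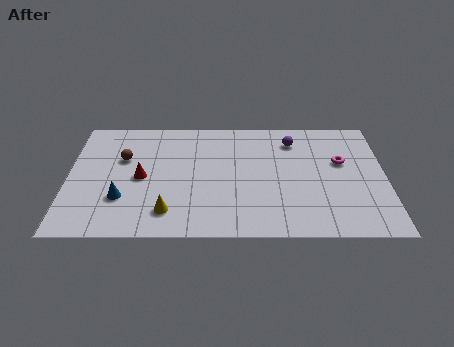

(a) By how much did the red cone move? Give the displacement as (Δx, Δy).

(-1.4, -0.5)

The red cone was at about (4.9, 4.9) and moved to about (3.5, 4.4).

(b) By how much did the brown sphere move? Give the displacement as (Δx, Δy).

(1.0, 0.1)

The brown sphere started near (1.6, 5.8) and ended near (2.6, 5.9).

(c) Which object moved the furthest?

the purple sphere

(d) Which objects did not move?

the yellow cone and the blue cone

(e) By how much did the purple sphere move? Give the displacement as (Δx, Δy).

(-1.3, 1.4)

The purple sphere started near (12.1, 5.9) and ended near (10.8, 7.3).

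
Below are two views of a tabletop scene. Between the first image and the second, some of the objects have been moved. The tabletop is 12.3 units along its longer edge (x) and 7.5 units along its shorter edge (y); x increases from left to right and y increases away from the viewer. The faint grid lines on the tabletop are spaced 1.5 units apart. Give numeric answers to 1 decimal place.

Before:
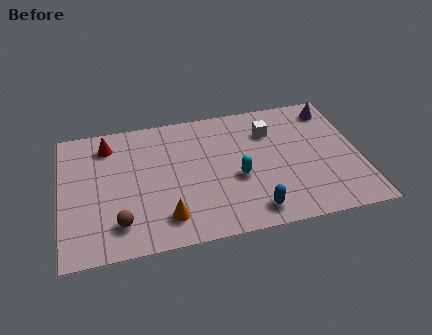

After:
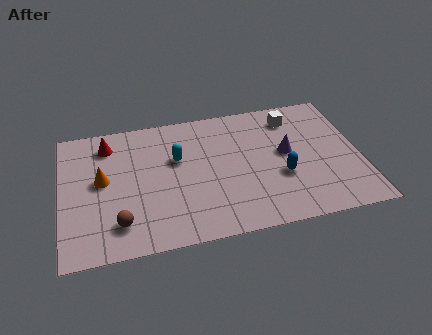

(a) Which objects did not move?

the brown sphere and the red cone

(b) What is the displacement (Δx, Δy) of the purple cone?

(-2.1, -2.2)

From the two frames, the purple cone sits at roughly (11.4, 6.3) before and (9.3, 4.1) after.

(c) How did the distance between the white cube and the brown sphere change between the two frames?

+1.2

The distance was about 7.5 in the first image and 8.7 in the second, so they moved 1.2 units further apart.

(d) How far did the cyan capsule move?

2.9

The cyan capsule was near (7.2, 3.1) before and (4.8, 4.7) after, so it travelled √(2.4² + 1.6²) ≈ 2.9 units.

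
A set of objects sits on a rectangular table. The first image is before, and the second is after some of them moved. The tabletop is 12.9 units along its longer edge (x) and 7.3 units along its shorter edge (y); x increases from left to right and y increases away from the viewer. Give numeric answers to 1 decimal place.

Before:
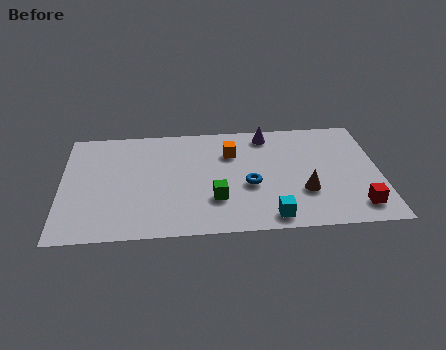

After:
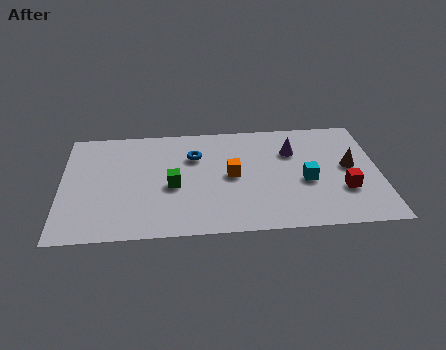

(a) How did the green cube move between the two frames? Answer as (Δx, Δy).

(-1.7, 1.0)

The green cube was at about (6.2, 2.2) and moved to about (4.5, 3.2).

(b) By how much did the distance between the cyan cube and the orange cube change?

-1.5

Before: roughly 4.6 units apart; after: 3.1. That's 1.5 units closer together.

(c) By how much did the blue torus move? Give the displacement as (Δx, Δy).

(-2.2, 2.1)

The blue torus was at about (7.6, 3.0) and moved to about (5.4, 5.1).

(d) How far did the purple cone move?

1.6

From (8.4, 6.3) to (9.4, 5.1), the purple cone covered √(1.0² + 1.2²) ≈ 1.6 units.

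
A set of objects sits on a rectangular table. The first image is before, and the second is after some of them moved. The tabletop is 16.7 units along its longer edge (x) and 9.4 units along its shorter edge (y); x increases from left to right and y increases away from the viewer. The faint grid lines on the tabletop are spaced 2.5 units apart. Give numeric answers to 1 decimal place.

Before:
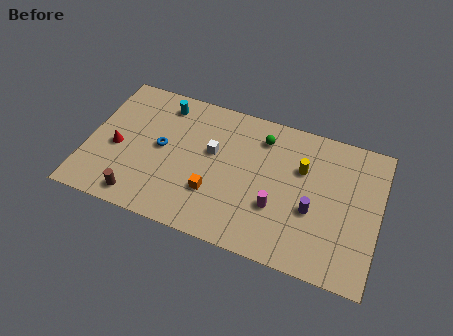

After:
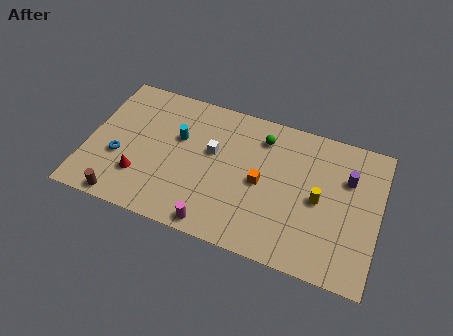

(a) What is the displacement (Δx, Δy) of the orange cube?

(2.6, 1.6)

The orange cube was at about (7.4, 2.9) and moved to about (10.0, 4.5).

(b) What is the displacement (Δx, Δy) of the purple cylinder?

(1.8, 2.7)

From the two frames, the purple cylinder sits at roughly (13.0, 3.7) before and (14.8, 6.4) after.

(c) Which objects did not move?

the green sphere and the white cube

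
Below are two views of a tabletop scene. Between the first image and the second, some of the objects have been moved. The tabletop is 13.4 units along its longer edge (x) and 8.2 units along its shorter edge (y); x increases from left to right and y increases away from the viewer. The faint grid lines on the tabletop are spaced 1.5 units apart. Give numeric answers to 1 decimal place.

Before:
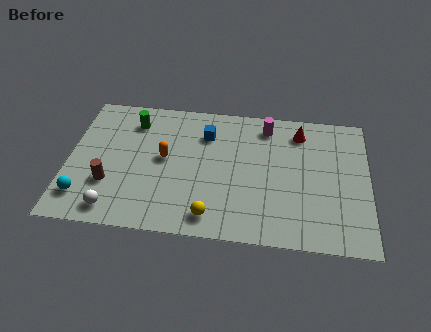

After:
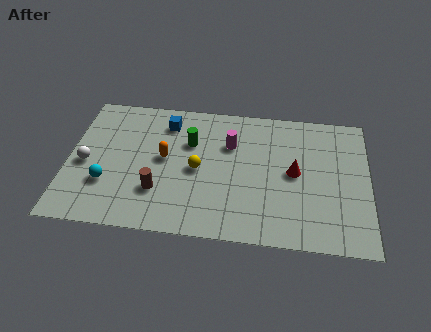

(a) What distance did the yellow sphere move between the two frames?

2.8

The yellow sphere was near (6.5, 1.2) before and (5.8, 3.9) after, so it travelled √(0.7² + 2.7²) ≈ 2.8 units.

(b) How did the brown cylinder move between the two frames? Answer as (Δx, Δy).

(2.2, -0.2)

The brown cylinder started near (1.9, 2.6) and ended near (4.1, 2.4).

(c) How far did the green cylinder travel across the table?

2.8

From (2.8, 6.5) to (5.4, 5.5), the green cylinder covered √(2.6² + 1.0²) ≈ 2.8 units.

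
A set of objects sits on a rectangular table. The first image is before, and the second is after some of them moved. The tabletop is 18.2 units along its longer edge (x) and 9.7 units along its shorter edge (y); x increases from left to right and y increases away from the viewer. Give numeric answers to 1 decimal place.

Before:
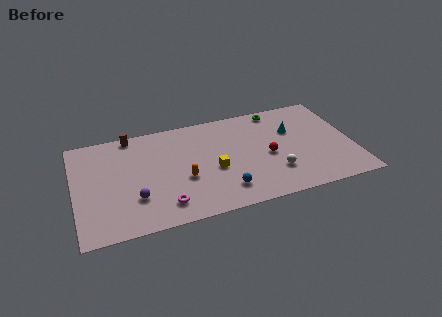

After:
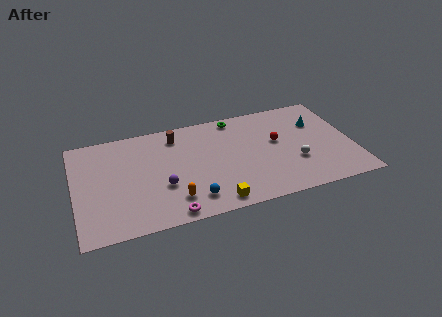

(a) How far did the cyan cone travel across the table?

1.7

The cyan cone was near (14.4, 6.4) before and (16.1, 6.7) after, so it travelled √(1.7² + 0.3²) ≈ 1.7 units.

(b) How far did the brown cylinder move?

3.0

From (3.9, 8.9) to (6.8, 8.0), the brown cylinder covered √(2.9² + 0.9²) ≈ 3.0 units.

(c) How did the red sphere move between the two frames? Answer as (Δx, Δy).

(0.7, 1.2)

From the two frames, the red sphere sits at roughly (12.6, 4.4) before and (13.3, 5.6) after.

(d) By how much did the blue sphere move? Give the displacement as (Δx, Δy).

(-2.1, -0.2)

The blue sphere started near (9.5, 2.0) and ended near (7.4, 1.8).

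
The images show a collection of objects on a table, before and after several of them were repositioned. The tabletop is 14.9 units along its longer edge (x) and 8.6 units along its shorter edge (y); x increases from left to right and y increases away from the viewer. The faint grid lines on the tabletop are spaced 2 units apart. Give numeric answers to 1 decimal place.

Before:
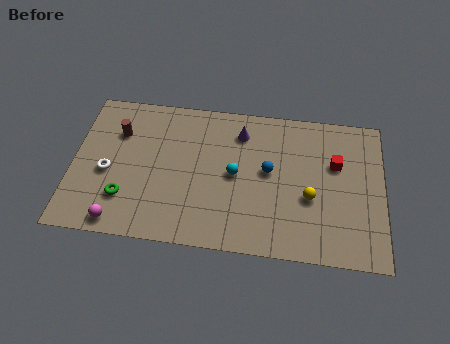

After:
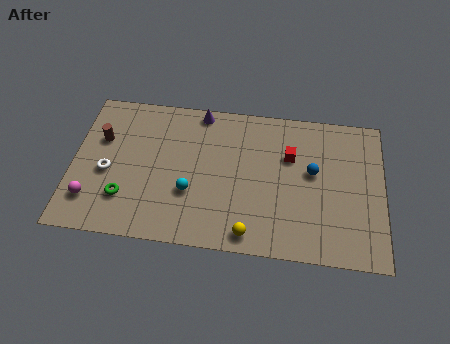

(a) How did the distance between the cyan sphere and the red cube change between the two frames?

+0.5

Before: roughly 4.9 units apart; after: 5.4. That's 0.5 units further apart.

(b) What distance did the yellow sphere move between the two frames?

3.7

The yellow sphere moved from about (11.4, 3.4) to (8.6, 1.0), a distance of √(2.8² + 2.4²) ≈ 3.7.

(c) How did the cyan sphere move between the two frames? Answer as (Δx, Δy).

(-2.1, -1.3)

The cyan sphere started near (7.8, 4.3) and ended near (5.7, 3.0).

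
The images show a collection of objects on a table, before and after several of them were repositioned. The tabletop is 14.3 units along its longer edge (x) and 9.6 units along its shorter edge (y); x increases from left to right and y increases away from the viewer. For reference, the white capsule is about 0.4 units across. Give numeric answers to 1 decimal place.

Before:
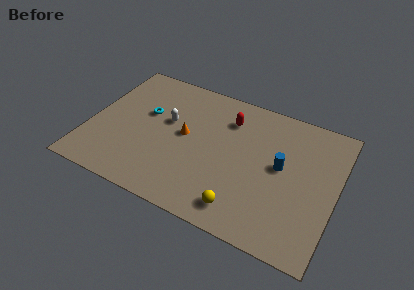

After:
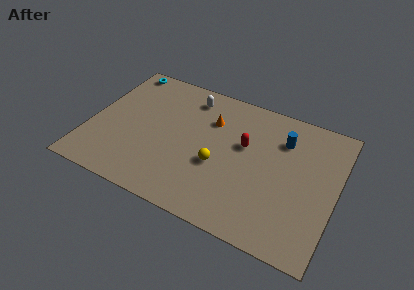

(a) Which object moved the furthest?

the cyan torus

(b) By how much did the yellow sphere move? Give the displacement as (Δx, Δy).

(-1.7, 2.3)

The yellow sphere started near (9.3, 1.5) and ended near (7.6, 3.8).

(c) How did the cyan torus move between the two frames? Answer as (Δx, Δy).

(-1.9, 2.9)

The cyan torus was at about (3.1, 5.8) and moved to about (1.2, 8.7).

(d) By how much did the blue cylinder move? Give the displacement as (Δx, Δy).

(-0.1, 1.9)

From the two frames, the blue cylinder sits at roughly (11.1, 5.2) before and (11.0, 7.1) after.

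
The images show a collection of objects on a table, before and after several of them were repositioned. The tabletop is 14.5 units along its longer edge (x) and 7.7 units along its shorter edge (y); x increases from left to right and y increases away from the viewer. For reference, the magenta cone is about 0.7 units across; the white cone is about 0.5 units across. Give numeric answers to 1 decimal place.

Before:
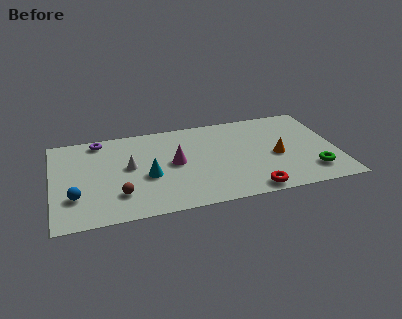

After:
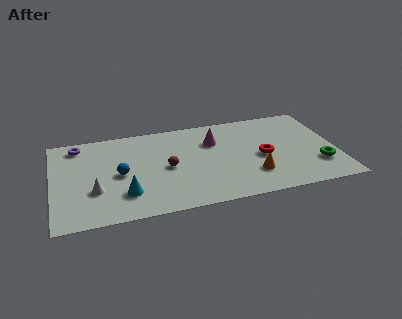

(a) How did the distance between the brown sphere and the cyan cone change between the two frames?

+0.9

They were about 1.9 units apart before and 2.8 after — 0.9 units further apart.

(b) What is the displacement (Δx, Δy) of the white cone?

(-1.8, -1.6)

The white cone was at about (3.9, 4.2) and moved to about (2.1, 2.6).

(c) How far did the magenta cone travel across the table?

2.5

The magenta cone was near (6.2, 4.0) before and (8.3, 5.4) after, so it travelled √(2.1² + 1.4²) ≈ 2.5 units.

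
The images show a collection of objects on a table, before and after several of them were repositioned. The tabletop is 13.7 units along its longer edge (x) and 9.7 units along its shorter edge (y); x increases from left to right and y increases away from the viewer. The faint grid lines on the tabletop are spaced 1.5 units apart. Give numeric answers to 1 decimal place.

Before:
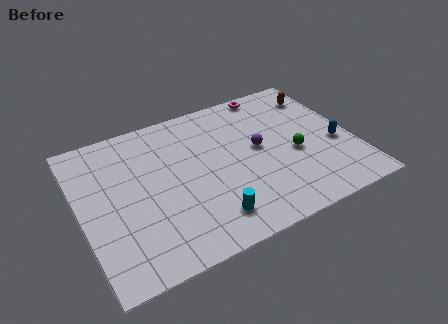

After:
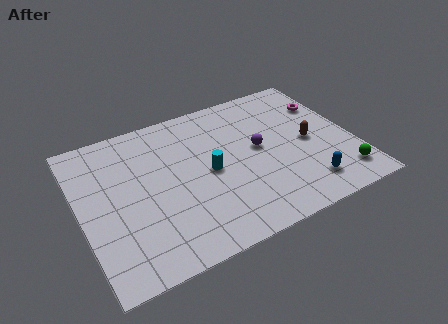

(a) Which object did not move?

the purple sphere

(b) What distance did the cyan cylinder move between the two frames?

2.9

From (6.0, 1.8) to (6.4, 4.7), the cyan cylinder covered √(0.4² + 2.9²) ≈ 2.9 units.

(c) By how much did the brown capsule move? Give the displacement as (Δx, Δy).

(-1.1, -3.1)

From the two frames, the brown capsule sits at roughly (12.6, 7.7) before and (11.5, 4.6) after.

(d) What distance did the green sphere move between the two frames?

3.1

From (10.7, 4.1) to (12.7, 1.7), the green sphere covered √(2.0² + 2.4²) ≈ 3.1 units.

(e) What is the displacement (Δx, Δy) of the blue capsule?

(-1.9, -2.1)

The blue capsule started near (12.8, 3.9) and ended near (10.9, 1.8).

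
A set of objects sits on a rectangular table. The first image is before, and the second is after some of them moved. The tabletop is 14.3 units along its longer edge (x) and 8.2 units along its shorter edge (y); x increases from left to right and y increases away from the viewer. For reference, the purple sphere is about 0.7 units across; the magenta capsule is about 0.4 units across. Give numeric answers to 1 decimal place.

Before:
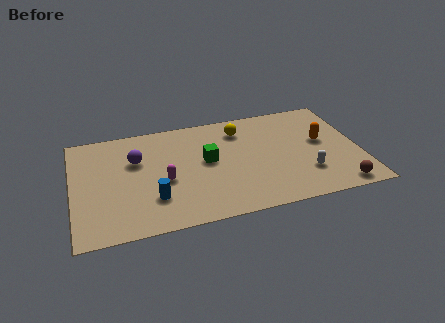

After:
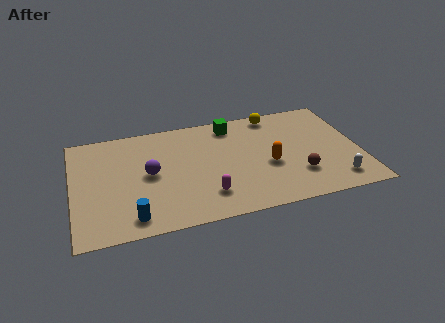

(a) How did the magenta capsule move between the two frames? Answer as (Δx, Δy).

(2.0, -1.6)

The magenta capsule was at about (4.5, 3.5) and moved to about (6.5, 1.9).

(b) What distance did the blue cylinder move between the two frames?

1.6

The blue cylinder moved from about (3.9, 2.3) to (2.8, 1.2), a distance of √(1.1² + 1.1²) ≈ 1.6.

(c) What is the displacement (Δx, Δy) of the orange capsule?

(-2.8, -1.2)

From the two frames, the orange capsule sits at roughly (12.5, 4.6) before and (9.7, 3.4) after.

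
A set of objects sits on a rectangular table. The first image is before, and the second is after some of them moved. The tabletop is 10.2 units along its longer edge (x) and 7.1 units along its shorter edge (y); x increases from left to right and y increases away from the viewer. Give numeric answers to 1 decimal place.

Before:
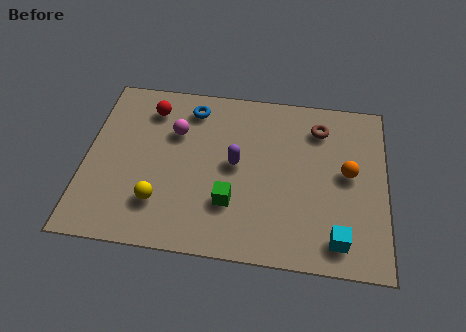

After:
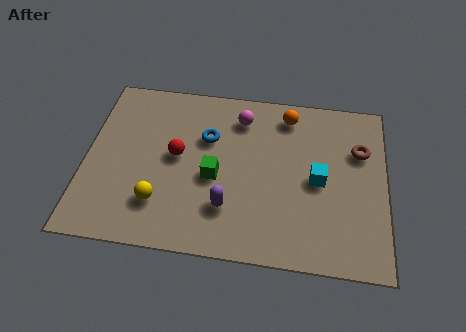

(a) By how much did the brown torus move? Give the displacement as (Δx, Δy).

(1.4, -0.8)

The brown torus was at about (7.9, 5.6) and moved to about (9.3, 4.8).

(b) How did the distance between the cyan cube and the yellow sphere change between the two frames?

-0.5

They were about 6.0 units apart before and 5.5 after — 0.5 units closer together.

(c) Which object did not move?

the yellow sphere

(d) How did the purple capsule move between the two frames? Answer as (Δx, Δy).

(-0.2, -1.8)

The purple capsule was at about (5.1, 3.7) and moved to about (4.9, 1.9).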